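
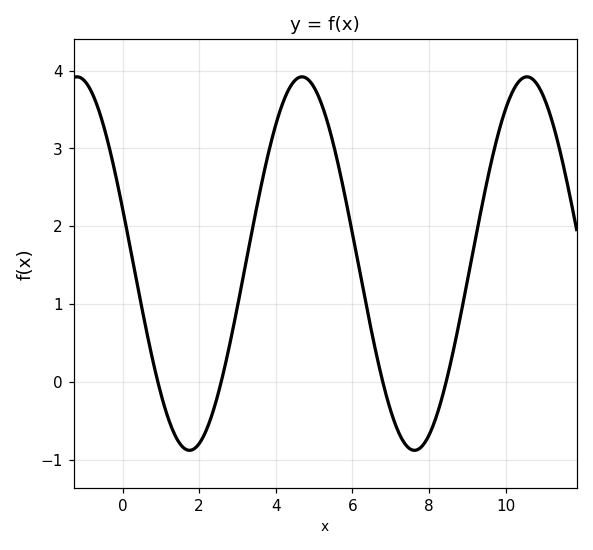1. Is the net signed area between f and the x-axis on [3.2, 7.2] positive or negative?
positive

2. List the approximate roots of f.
1, 2.6, 6.8, 8.4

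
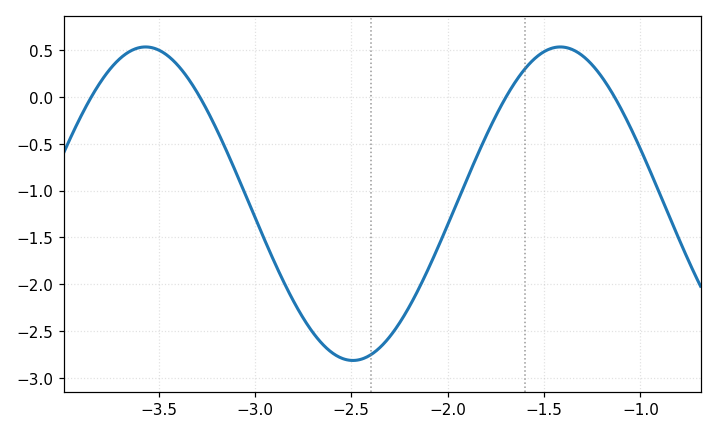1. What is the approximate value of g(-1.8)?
-0.4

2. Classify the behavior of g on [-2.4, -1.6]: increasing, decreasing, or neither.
increasing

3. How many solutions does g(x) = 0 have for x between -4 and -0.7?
4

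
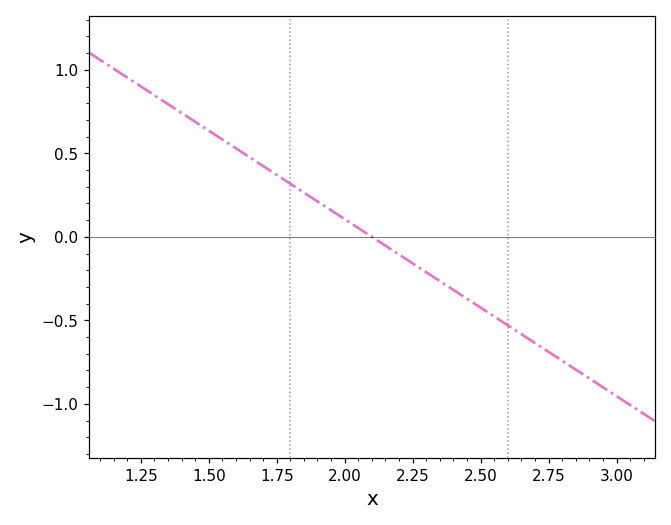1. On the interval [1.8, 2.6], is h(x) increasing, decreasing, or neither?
decreasing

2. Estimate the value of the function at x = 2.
0.1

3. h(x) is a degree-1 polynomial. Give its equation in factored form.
y = -1.06(x - 2.1)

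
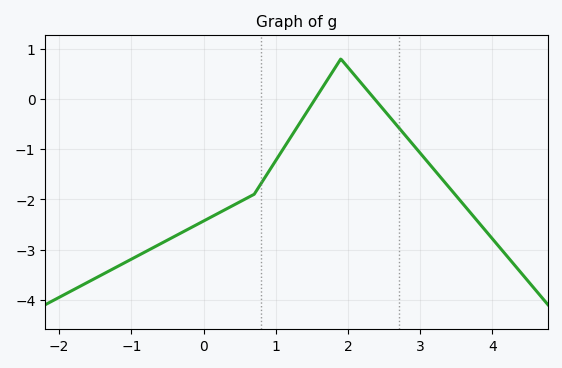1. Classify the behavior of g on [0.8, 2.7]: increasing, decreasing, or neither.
neither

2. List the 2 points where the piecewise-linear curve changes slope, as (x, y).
(0.7, -1.9); (1.9, 0.8)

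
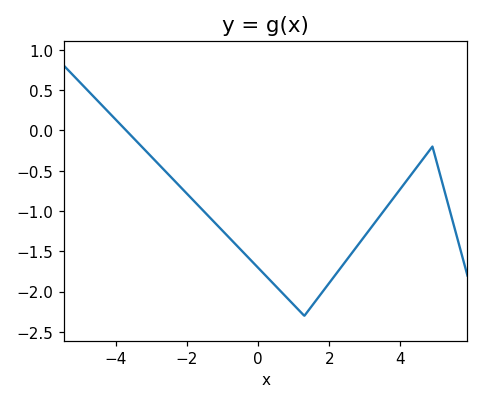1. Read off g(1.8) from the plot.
-2.01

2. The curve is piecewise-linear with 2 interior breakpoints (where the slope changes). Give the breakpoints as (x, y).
(1.3, -2.3); (4.9, -0.2)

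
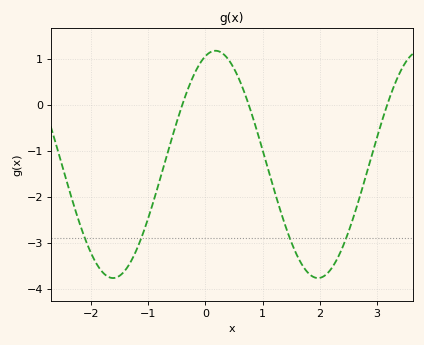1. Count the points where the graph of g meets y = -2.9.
4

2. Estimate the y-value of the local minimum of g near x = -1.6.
-3.8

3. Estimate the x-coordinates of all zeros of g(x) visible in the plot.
-0.4, 0.8, 3.2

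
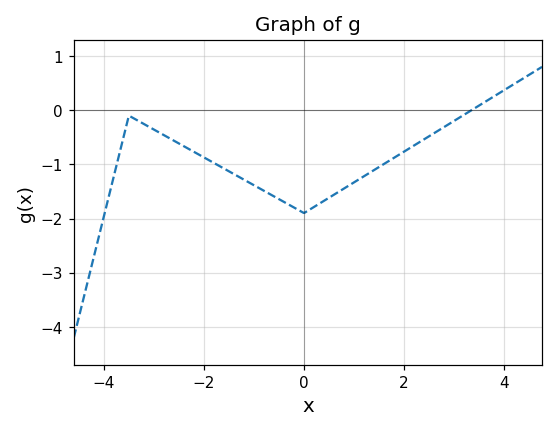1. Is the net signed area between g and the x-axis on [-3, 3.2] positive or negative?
negative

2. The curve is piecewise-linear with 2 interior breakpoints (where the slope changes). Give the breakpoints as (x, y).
(-3.5, -0.1); (0, -1.9)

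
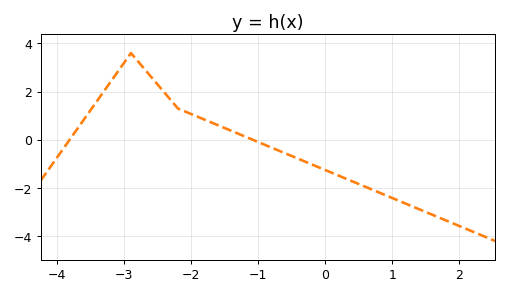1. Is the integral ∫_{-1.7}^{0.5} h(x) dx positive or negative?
negative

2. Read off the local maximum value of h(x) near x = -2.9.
3.6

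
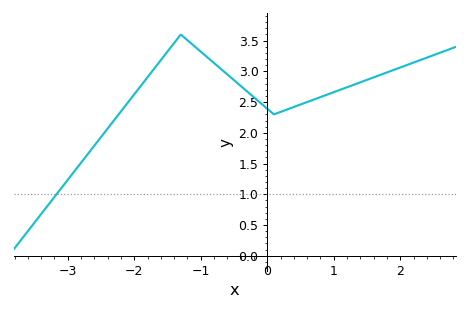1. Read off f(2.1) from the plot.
3.1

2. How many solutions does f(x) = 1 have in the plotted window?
1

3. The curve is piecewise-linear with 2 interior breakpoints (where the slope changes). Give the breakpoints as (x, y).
(-1.3, 3.6); (0.1, 2.3)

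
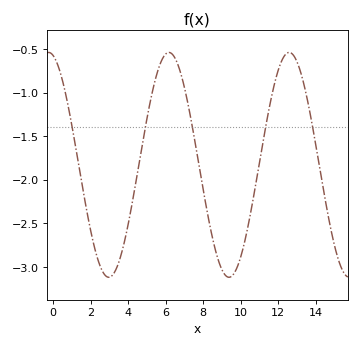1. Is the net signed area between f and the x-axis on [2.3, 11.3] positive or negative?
negative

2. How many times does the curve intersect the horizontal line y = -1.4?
5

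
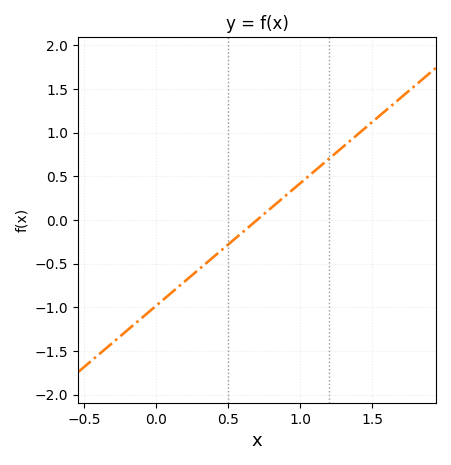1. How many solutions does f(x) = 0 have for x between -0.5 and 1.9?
1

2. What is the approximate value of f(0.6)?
-0.15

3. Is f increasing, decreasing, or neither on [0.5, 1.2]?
increasing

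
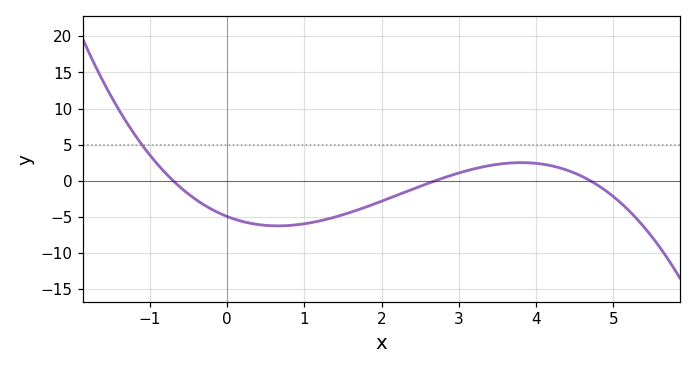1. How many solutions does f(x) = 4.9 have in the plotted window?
1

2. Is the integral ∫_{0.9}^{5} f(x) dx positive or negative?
negative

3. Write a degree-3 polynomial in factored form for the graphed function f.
y = -0.56(x + 0.7)(x - 2.7)(x - 4.7)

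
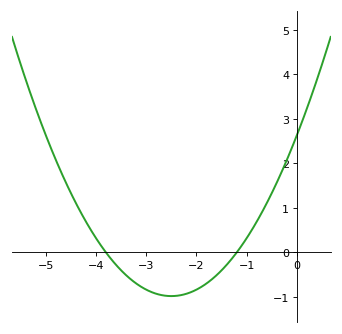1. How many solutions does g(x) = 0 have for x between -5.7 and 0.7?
2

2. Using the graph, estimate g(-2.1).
-0.887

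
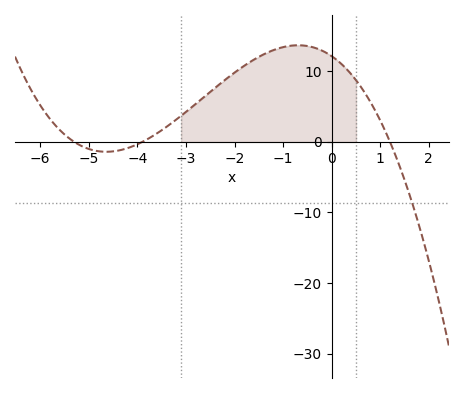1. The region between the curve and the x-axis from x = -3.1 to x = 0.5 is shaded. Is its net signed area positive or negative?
positive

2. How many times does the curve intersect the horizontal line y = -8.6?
1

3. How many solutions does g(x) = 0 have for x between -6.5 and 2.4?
3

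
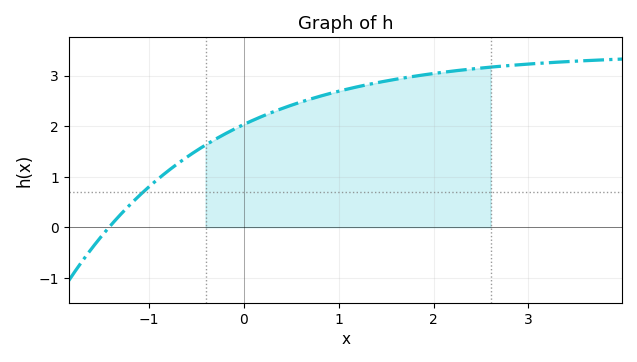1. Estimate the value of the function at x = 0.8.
2.6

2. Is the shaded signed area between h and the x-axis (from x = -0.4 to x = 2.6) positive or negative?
positive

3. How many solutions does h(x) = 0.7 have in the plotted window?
1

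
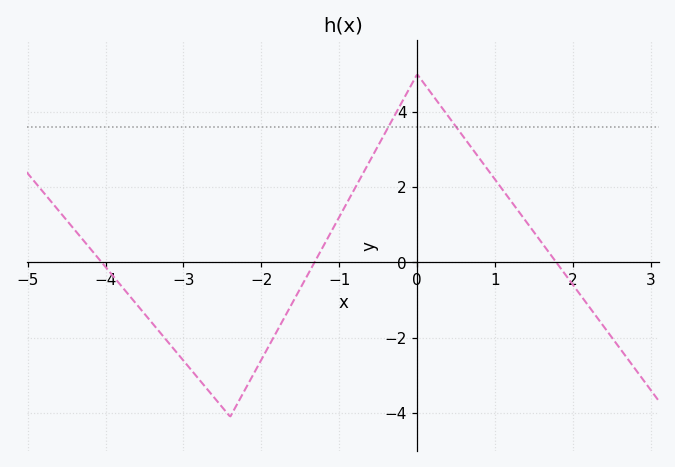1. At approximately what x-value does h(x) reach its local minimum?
-2.4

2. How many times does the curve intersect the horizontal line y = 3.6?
2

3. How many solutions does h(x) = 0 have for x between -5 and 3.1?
3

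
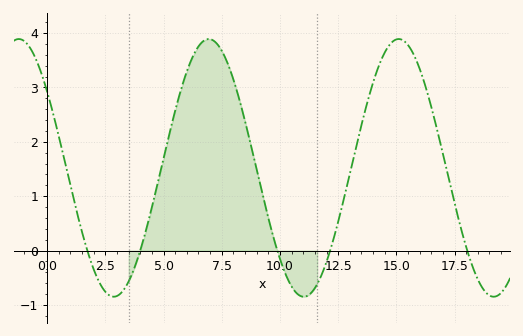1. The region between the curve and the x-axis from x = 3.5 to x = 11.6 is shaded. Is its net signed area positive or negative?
positive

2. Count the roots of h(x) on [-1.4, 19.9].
5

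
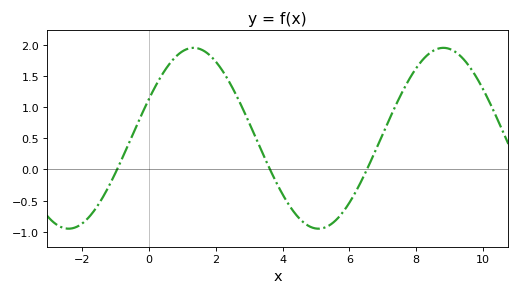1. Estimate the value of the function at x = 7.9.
1.55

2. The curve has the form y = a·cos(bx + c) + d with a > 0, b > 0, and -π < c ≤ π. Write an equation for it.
y = 1.45cos(0.84x - 1.1) + 0.5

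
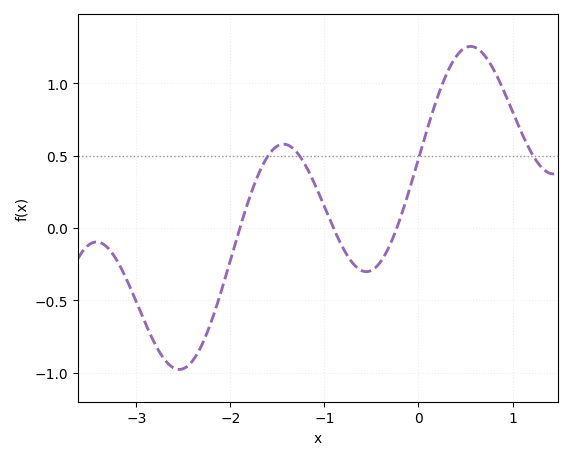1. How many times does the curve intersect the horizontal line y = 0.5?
4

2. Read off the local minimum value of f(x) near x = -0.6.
-0.3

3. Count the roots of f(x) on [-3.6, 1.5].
3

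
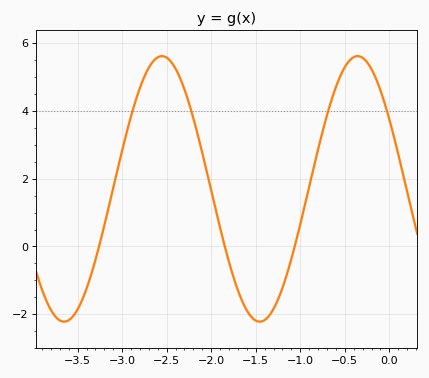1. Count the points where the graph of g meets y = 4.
4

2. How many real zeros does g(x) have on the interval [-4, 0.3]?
3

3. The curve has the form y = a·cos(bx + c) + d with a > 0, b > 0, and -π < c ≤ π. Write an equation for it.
y = 3.92cos(2.86x + 1.02) + 1.7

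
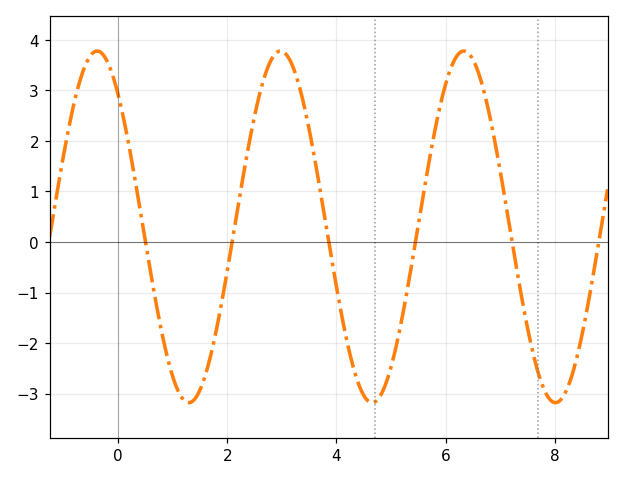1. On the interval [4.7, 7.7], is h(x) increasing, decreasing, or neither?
neither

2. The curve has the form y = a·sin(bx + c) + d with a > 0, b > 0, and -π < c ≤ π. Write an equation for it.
y = 3.48sin(1.9x + 2.3) + 0.3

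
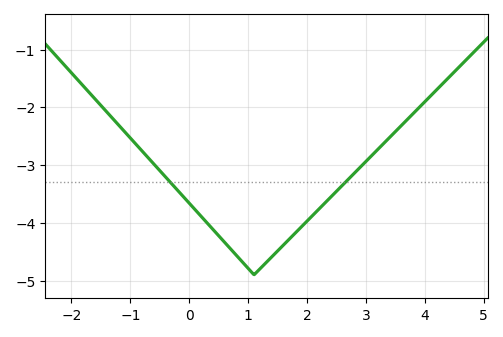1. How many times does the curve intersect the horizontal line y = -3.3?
2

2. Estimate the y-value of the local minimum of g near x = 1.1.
-4.9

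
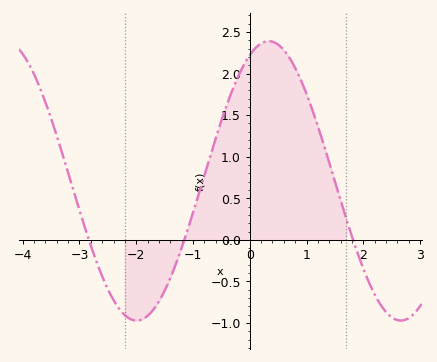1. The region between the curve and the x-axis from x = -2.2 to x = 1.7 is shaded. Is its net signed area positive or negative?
positive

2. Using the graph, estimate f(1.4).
0.93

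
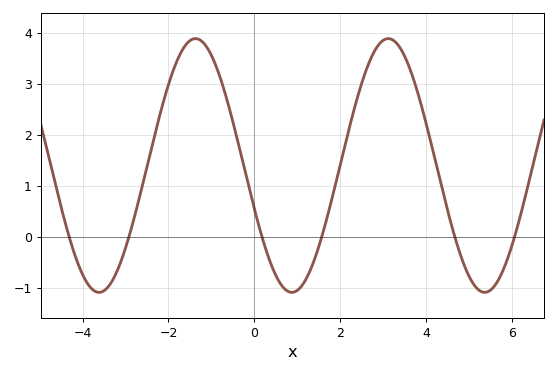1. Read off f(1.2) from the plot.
-0.8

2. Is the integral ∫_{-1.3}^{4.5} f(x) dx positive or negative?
positive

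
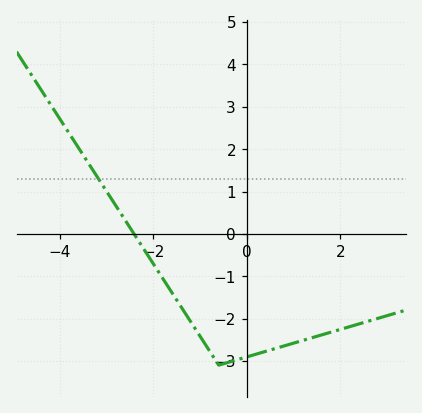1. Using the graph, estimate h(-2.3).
-0.189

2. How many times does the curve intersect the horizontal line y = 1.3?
1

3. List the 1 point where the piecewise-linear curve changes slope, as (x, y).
(-0.6, -3.1)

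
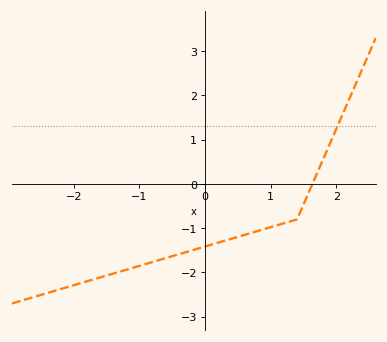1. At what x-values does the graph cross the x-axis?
1.63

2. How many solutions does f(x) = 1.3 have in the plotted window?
1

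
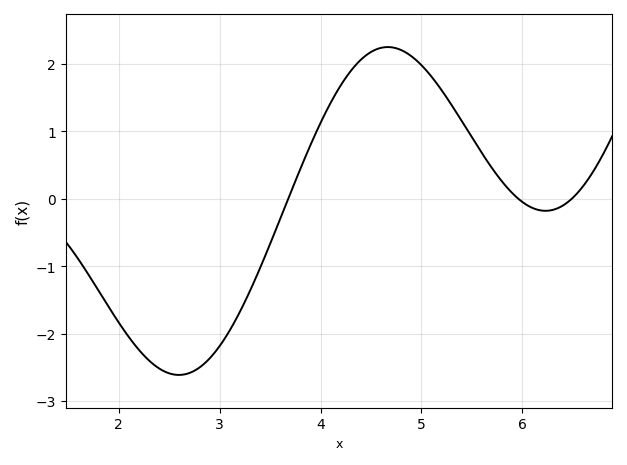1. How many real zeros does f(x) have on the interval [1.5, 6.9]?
3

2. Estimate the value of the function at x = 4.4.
2.1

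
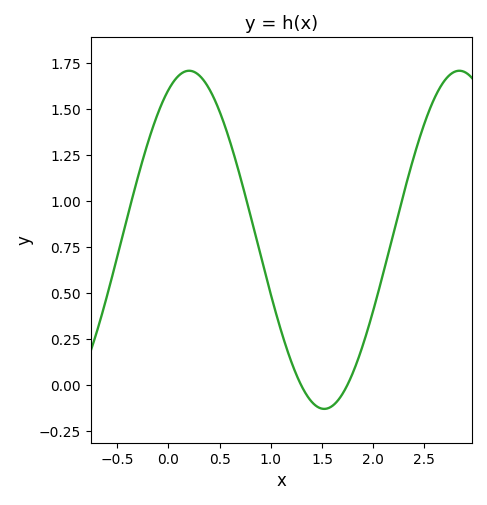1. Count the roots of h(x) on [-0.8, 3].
2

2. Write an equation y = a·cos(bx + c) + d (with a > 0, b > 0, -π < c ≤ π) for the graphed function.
y = 0.92cos(2.38x - 0.482) + 0.79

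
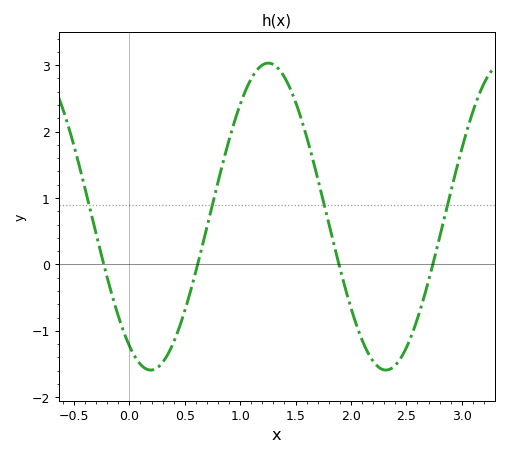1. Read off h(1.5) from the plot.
2.44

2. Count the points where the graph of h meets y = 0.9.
4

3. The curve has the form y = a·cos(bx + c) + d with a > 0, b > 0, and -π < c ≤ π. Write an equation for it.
y = 2.31cos(2.96x + 2.57) + 0.72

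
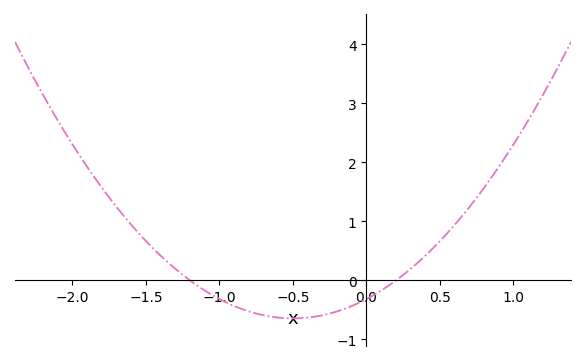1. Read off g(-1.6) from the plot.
0.943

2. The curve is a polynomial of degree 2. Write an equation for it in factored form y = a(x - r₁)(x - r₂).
y = 1.31(x + 1.2)(x - 0.2)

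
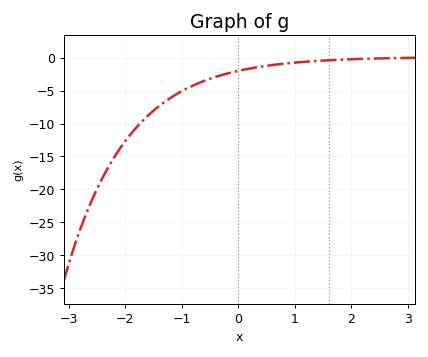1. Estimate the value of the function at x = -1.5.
-8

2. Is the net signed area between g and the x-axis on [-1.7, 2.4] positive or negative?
negative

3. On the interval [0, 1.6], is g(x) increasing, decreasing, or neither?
increasing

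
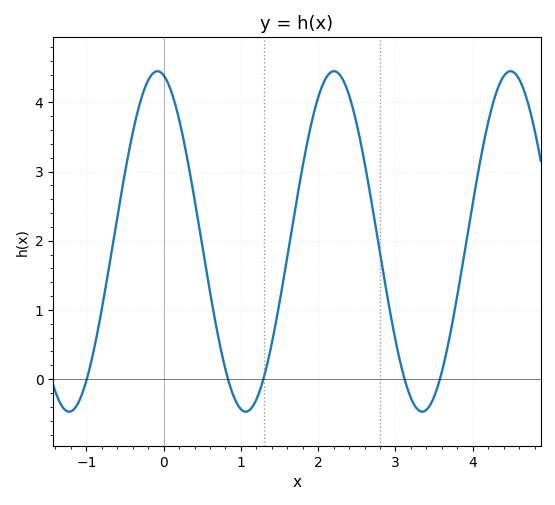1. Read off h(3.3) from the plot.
-0.4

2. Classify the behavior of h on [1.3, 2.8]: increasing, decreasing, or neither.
neither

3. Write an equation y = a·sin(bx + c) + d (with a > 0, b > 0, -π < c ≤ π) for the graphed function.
y = 2.46sin(2.8x + 1.8) + 1.99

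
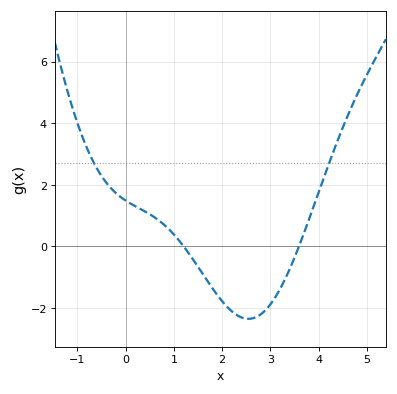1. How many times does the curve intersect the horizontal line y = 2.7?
2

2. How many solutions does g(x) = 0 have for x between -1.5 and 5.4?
2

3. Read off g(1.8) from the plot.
-1.36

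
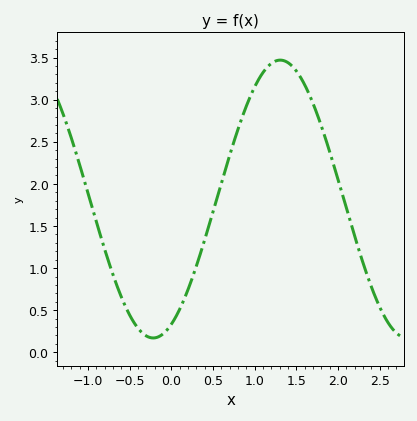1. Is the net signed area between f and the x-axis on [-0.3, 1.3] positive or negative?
positive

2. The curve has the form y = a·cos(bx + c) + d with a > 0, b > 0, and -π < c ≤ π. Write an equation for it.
y = 1.65cos(2.1x - 2.7) + 1.82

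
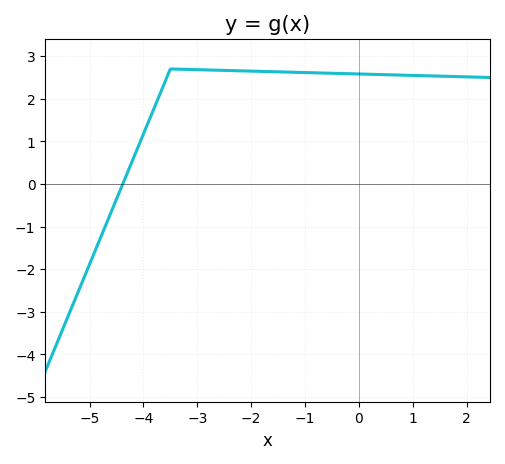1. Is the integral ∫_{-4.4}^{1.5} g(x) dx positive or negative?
positive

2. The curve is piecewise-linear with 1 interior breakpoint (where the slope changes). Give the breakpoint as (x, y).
(-3.5, 2.7)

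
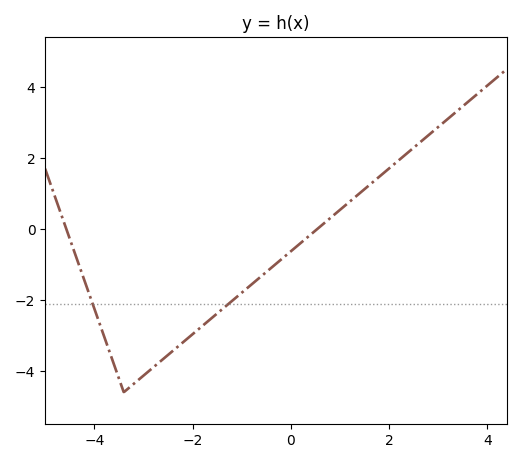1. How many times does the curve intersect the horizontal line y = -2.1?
2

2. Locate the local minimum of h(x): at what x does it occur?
-3.4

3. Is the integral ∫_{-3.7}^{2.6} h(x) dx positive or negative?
negative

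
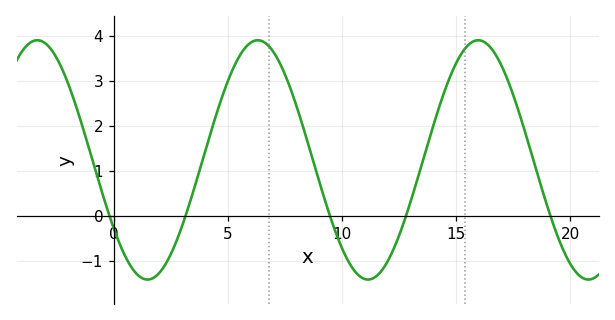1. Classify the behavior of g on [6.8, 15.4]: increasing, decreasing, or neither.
neither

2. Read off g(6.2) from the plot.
3.89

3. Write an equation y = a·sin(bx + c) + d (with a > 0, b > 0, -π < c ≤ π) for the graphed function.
y = 2.66sin(0.65x - 2.53) + 1.24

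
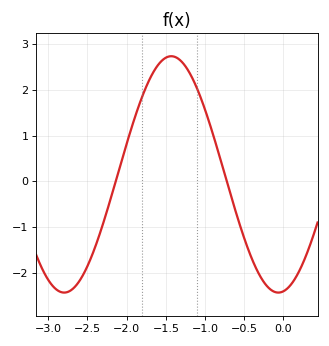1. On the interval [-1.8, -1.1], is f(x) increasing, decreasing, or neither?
neither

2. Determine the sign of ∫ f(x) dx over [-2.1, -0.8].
positive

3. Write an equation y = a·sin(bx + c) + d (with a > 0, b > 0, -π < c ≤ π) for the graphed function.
y = 2.59sin(2.3x - 1.42) + 0.15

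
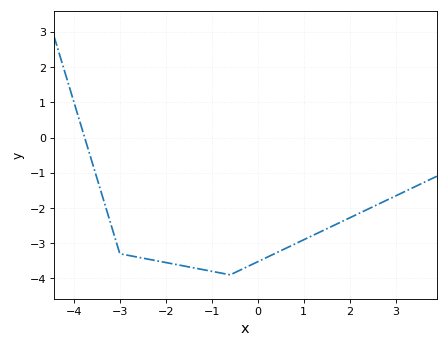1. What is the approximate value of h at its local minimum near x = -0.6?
-3.9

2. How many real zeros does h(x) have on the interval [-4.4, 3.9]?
1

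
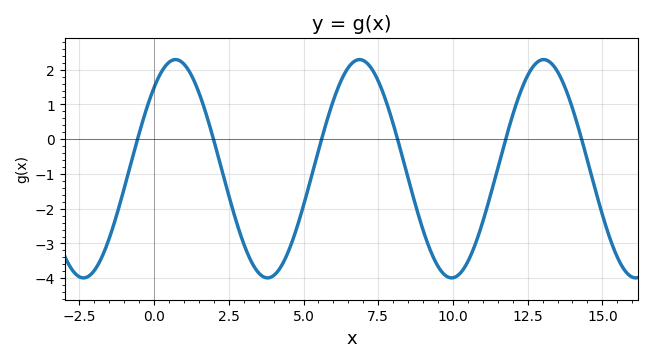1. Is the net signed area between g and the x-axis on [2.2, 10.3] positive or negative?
negative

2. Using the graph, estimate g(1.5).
1.34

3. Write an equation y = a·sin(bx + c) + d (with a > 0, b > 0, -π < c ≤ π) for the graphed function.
y = 3.14sin(1.02x + 0.842) - 0.85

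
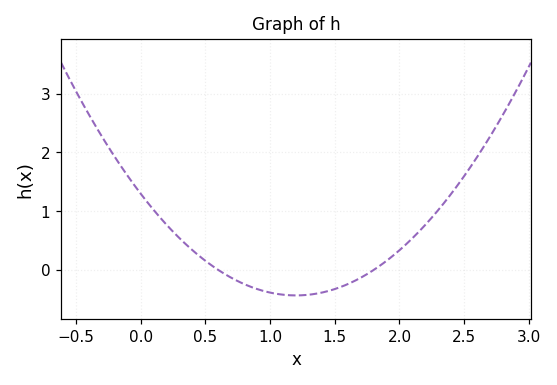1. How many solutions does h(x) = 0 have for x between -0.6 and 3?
2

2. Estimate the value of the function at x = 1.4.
-0.4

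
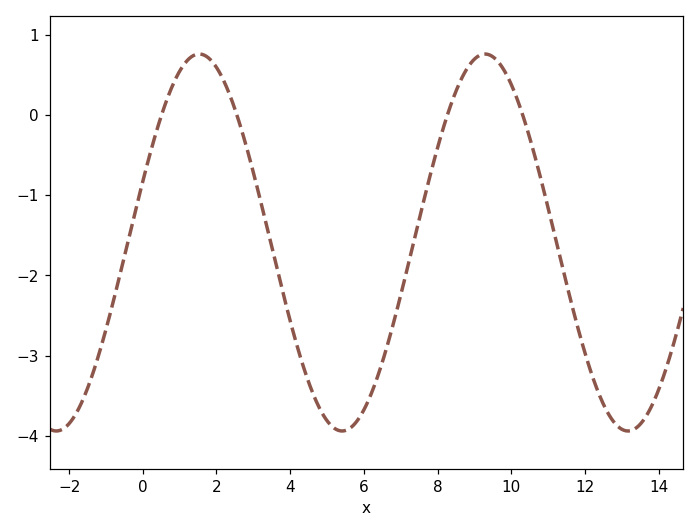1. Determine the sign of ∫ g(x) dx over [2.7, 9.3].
negative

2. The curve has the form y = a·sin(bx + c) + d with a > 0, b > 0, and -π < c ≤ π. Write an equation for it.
y = 2.35sin(0.81x + 0.33) - 1.59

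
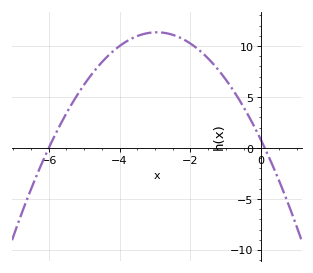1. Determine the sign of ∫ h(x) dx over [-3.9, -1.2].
positive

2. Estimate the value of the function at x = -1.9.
10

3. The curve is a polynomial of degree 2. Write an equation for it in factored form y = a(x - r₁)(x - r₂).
y = -1.22(x + 6)(x - 0.1)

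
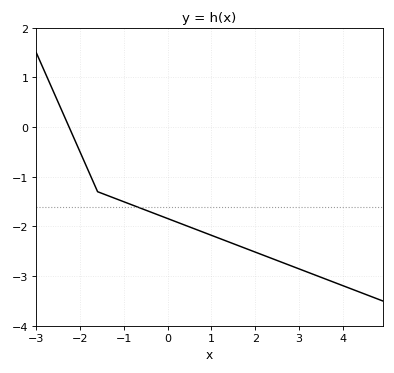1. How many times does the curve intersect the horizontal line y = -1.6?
1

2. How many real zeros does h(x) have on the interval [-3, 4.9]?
1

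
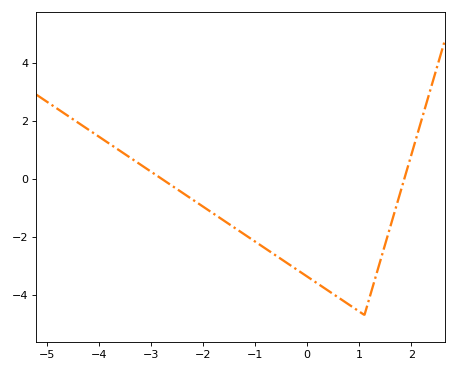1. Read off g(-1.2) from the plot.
-2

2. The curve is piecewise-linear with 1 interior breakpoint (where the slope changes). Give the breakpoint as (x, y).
(1.1, -4.7)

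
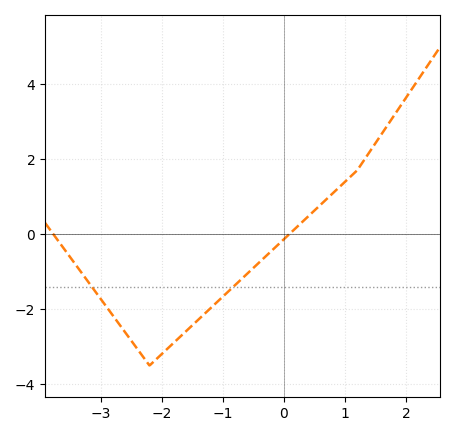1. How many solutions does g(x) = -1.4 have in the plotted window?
2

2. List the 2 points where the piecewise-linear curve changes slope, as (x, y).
(-2.2, -3.5); (1.2, 1.7)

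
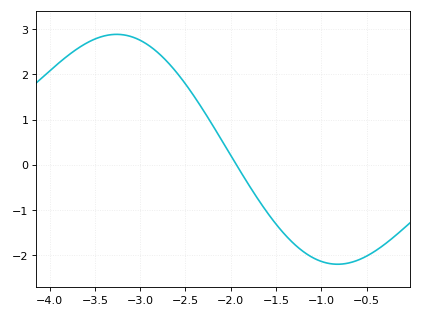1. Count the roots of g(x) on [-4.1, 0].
1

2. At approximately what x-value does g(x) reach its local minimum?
-0.8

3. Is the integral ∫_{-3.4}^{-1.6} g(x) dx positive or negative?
positive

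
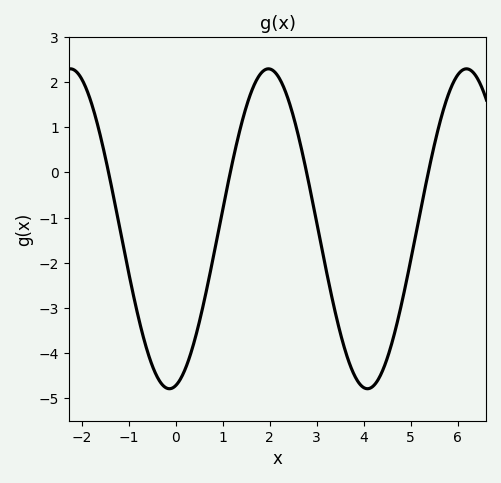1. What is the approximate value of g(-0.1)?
-4.8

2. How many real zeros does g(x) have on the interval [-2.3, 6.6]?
4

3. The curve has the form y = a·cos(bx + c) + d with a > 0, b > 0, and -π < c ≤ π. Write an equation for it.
y = 3.55cos(1.49x - 2.94) - 1.25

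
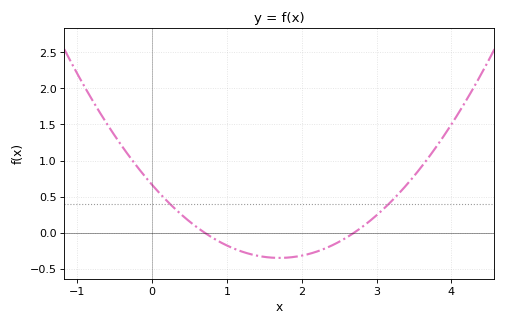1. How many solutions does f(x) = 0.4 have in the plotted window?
2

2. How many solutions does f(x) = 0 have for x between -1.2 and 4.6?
2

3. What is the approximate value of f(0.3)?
0.336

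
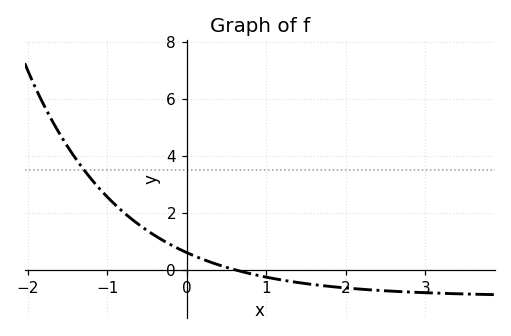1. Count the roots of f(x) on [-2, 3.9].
1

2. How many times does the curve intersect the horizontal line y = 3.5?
1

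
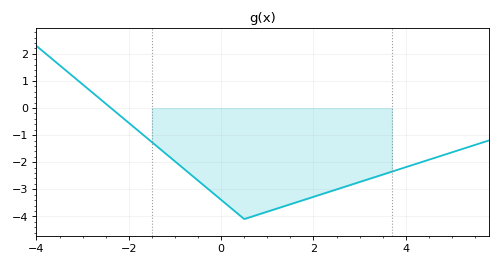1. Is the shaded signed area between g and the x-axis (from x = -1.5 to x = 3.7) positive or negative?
negative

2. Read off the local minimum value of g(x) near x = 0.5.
-4.1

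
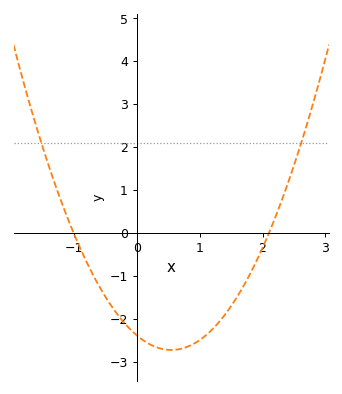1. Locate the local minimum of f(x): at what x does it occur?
0.55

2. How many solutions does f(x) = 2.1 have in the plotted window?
2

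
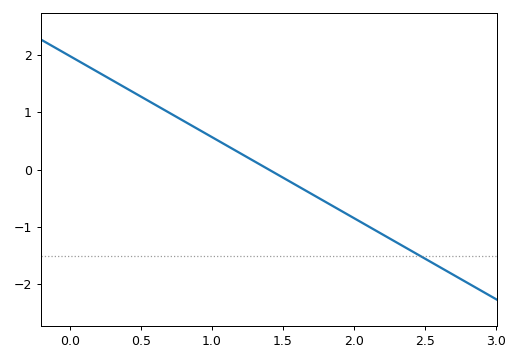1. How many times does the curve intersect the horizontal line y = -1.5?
1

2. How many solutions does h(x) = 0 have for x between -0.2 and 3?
1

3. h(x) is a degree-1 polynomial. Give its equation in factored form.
y = -1.41(x - 1.4)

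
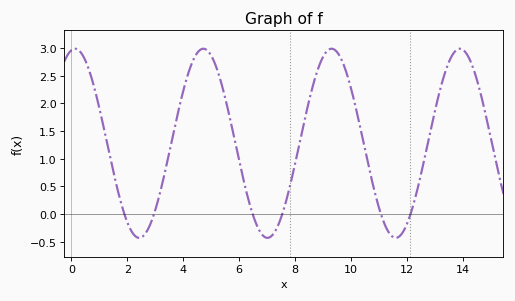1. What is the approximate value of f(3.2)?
0.45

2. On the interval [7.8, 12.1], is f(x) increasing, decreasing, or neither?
neither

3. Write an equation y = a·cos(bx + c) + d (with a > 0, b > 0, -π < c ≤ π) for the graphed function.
y = 1.71cos(1.4x - 0.18) + 1.28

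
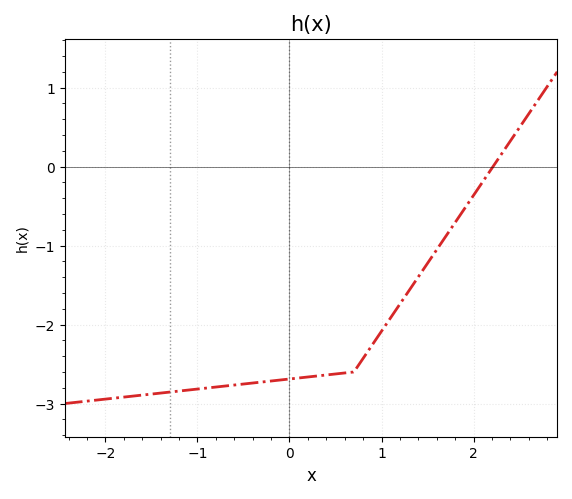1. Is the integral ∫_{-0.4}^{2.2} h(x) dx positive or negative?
negative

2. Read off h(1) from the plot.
-2.08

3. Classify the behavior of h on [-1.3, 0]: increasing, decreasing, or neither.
increasing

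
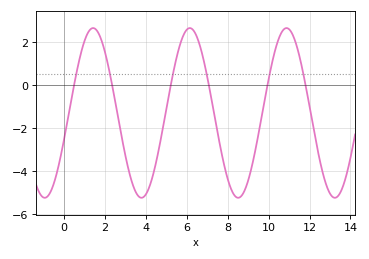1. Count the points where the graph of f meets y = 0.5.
6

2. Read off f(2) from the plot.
1.55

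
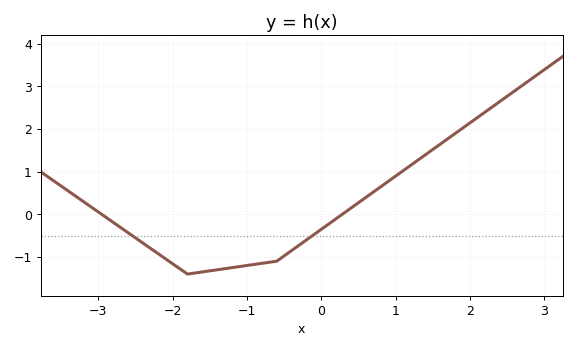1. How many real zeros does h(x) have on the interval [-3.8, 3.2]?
2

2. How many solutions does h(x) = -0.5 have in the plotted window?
2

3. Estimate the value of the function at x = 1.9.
2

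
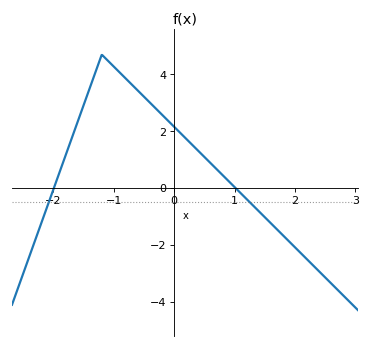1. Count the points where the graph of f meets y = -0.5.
2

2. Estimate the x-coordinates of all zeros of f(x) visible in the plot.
-2, 1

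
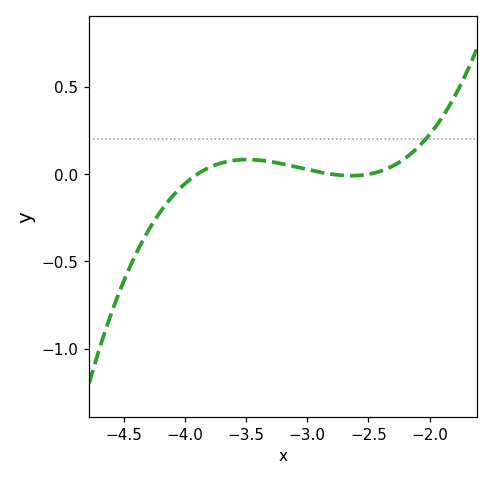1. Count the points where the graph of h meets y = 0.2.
1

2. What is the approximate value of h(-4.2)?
-0.2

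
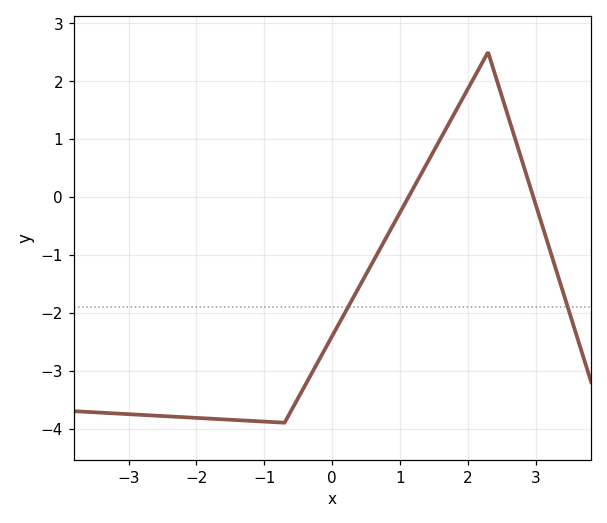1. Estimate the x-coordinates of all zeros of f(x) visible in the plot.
1.13, 2.97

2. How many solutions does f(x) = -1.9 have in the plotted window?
2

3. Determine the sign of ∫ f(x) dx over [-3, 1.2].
negative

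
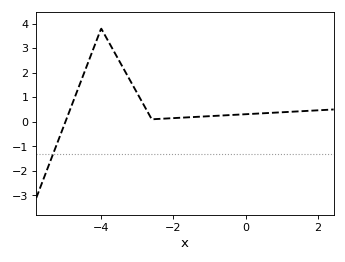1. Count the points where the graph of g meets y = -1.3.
1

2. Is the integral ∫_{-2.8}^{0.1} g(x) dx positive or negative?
positive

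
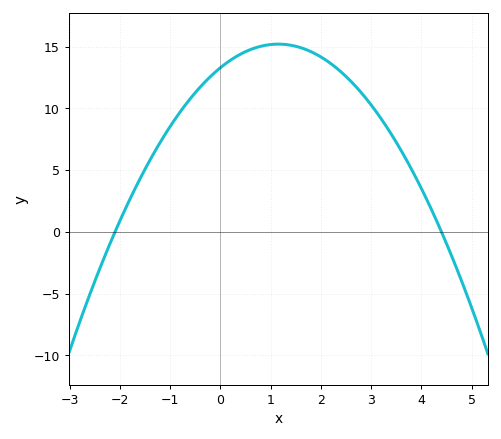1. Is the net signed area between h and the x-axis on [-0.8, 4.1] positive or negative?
positive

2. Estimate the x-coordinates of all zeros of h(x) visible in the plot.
-2, 4.4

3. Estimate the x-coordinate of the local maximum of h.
1.2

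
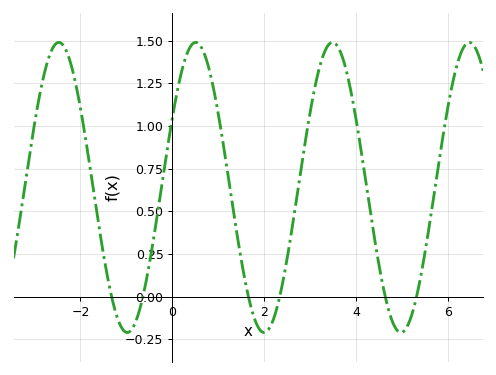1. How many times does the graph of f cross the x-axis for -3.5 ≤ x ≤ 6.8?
6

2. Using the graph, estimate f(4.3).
0.52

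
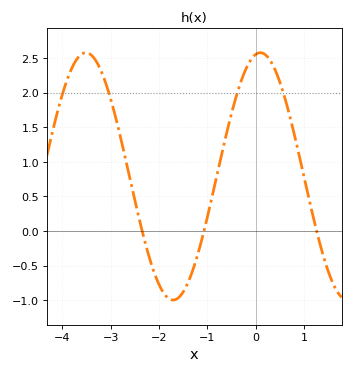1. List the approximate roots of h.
-2.3, -1.1, 1.3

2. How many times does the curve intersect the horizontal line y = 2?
4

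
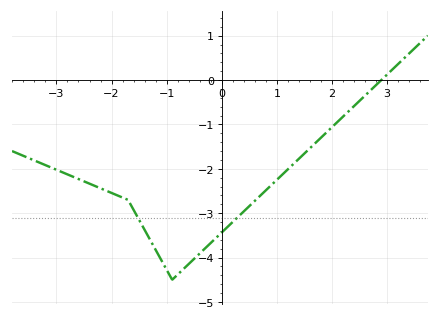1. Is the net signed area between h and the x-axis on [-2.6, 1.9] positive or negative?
negative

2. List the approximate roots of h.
2.8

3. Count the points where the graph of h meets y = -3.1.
2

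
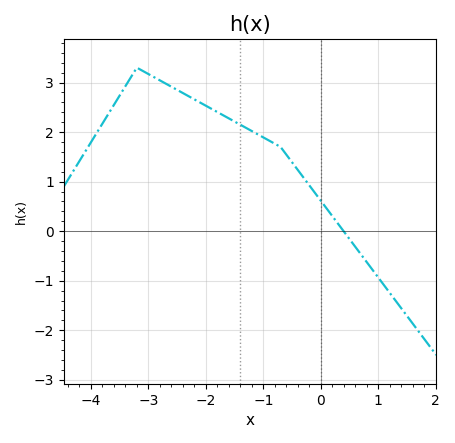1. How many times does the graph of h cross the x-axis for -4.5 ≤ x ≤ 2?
1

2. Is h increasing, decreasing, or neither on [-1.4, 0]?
decreasing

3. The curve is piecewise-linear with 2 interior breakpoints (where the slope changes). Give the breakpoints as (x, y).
(-3.2, 3.3); (-0.7, 1.7)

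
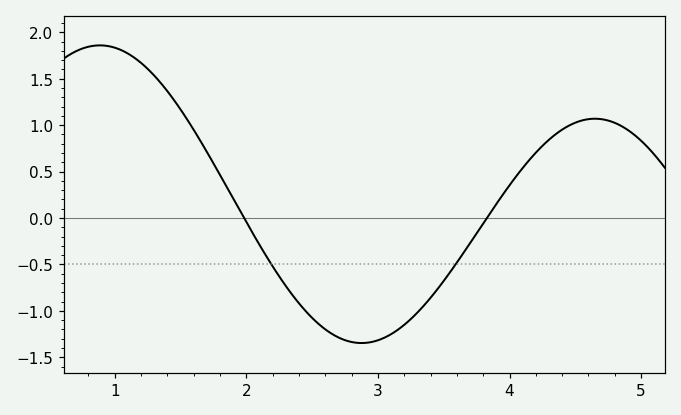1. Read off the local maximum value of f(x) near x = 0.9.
1.85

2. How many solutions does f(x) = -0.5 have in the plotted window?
2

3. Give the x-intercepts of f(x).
2, 3.8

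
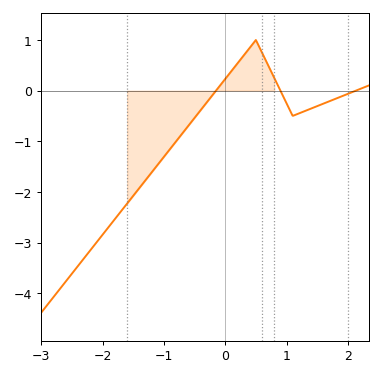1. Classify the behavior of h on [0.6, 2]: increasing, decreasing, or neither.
neither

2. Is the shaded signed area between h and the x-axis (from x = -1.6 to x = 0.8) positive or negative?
negative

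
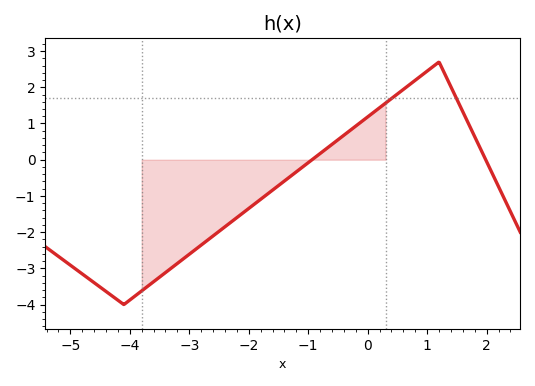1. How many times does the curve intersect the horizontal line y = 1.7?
2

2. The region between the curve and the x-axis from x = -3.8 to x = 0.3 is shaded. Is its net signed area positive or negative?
negative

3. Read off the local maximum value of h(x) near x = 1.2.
2.7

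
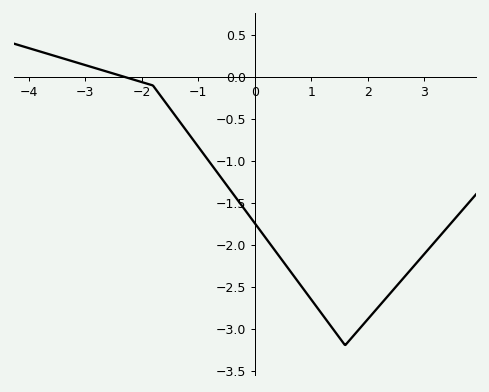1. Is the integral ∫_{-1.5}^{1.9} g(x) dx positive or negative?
negative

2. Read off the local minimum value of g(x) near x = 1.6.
-3.2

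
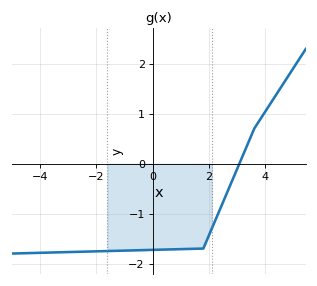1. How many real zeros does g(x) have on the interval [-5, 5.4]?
1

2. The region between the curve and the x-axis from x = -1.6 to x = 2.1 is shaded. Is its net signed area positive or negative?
negative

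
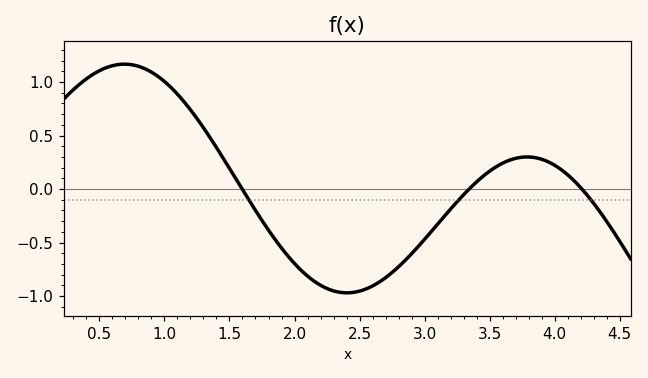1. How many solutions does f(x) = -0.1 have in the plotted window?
3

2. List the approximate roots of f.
1.6, 3.34, 4.21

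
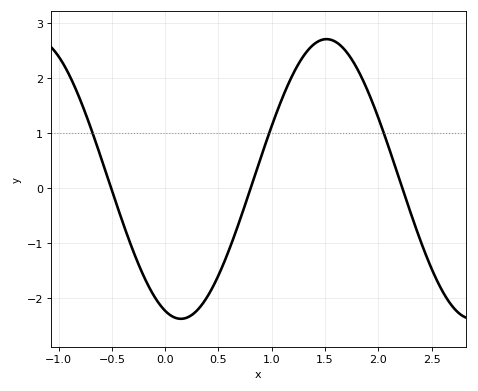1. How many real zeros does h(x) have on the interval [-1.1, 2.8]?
3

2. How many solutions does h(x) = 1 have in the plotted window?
3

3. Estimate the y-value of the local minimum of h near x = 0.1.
-2.37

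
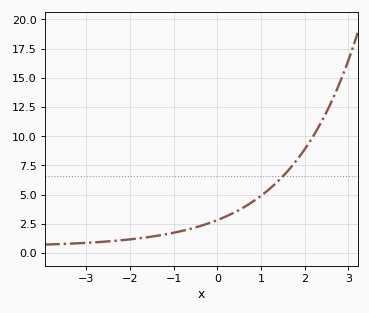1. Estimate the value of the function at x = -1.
1.74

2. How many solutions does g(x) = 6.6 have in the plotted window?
1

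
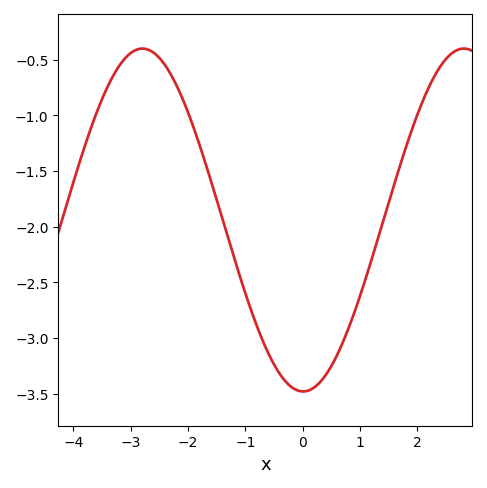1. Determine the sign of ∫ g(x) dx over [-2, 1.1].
negative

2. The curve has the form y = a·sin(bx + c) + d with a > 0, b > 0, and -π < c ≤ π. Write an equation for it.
y = 1.54sin(1.1x - 1.6) - 1.94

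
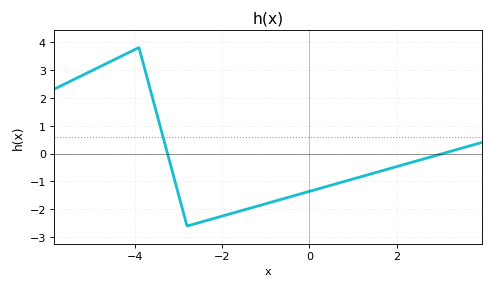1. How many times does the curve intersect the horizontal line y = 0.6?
1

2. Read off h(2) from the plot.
-0.468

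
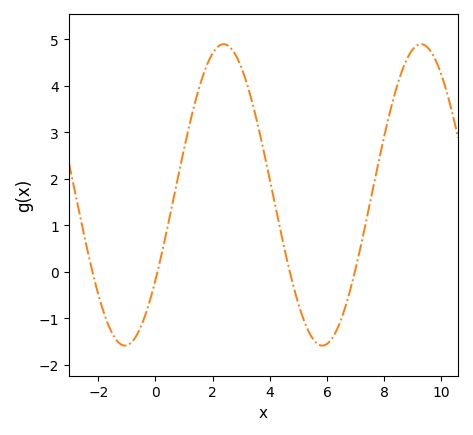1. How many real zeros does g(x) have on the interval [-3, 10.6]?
4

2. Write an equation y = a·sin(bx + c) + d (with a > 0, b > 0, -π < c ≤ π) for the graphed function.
y = 3.24sin(0.91x - 0.6) + 1.65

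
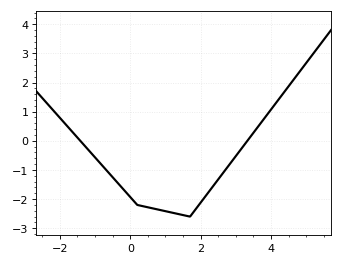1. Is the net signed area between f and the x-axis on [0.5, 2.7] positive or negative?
negative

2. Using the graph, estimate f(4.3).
1.6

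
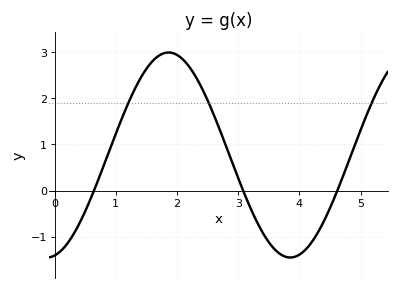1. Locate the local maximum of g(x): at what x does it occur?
1.86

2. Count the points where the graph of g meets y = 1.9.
3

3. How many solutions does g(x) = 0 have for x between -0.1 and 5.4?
3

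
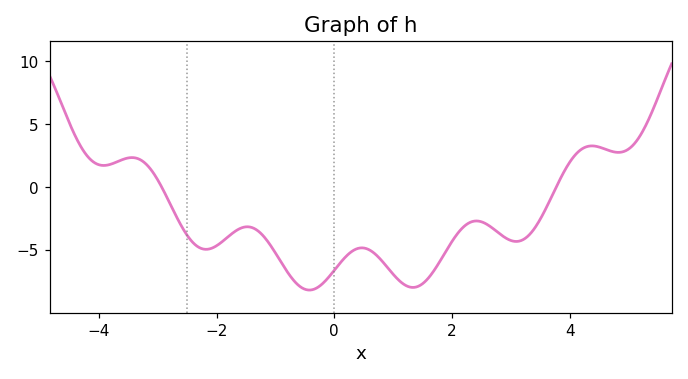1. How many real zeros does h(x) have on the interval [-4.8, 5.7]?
2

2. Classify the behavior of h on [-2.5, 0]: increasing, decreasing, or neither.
neither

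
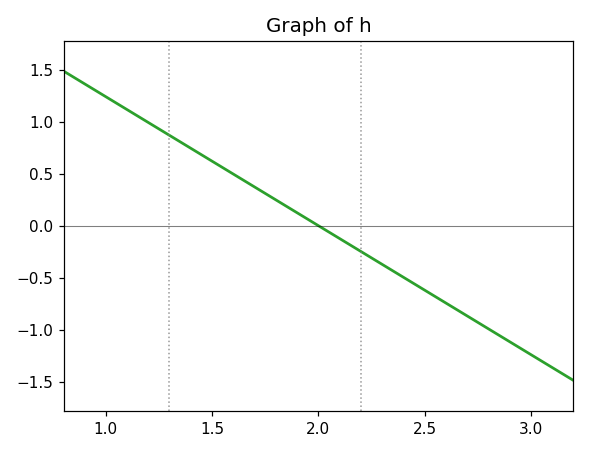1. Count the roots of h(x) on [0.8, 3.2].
1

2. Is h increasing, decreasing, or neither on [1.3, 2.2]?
decreasing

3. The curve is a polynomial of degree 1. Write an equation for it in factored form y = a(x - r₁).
y = -1.24(x - 2)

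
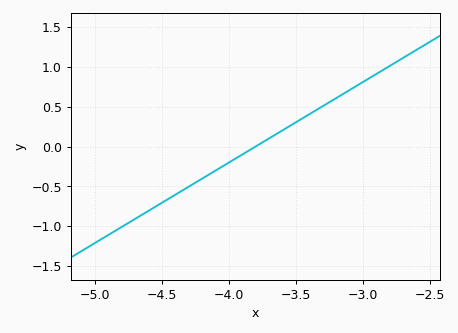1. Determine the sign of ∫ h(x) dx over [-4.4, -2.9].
positive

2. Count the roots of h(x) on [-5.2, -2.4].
1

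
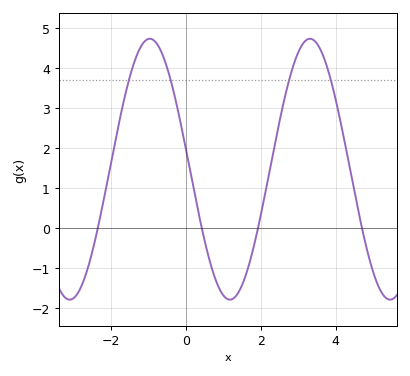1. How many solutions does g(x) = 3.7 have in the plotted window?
4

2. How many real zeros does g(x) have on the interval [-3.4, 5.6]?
4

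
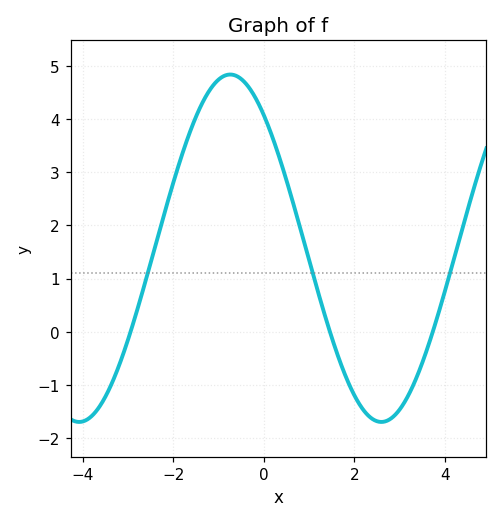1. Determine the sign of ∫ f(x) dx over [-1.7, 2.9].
positive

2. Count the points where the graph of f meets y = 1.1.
3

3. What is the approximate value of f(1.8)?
-0.822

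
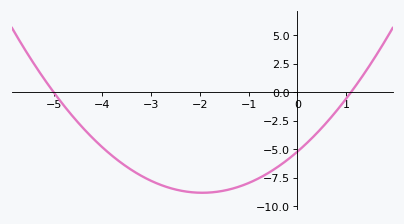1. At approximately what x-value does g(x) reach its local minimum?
-2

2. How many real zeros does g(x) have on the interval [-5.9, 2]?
2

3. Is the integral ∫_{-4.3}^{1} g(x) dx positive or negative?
negative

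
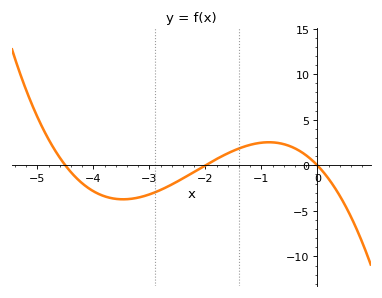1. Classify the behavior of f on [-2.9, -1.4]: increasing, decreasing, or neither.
increasing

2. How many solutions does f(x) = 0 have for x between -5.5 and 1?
3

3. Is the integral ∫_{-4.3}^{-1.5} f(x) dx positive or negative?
negative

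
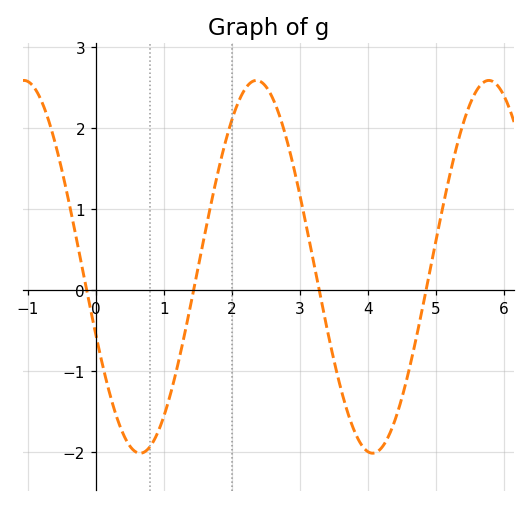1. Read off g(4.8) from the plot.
-0.2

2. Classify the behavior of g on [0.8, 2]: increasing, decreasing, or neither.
increasing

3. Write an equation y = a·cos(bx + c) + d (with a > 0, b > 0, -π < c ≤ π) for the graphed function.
y = 2.3cos(1.8x + 1.9) + 0.29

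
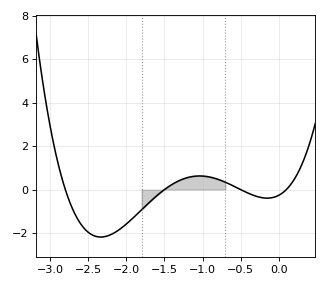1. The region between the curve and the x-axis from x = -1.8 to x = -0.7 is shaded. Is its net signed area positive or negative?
positive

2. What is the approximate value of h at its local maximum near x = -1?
0.6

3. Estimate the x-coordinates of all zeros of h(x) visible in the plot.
-2.8, -1.5, -0.5, 0.1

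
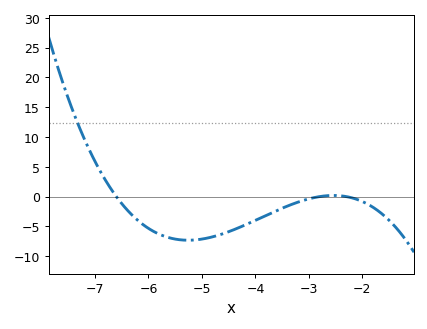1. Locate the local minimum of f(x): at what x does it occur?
-5.26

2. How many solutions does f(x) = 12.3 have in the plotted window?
1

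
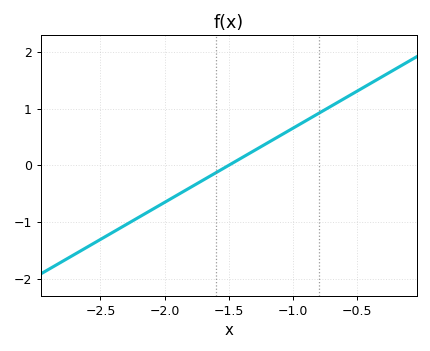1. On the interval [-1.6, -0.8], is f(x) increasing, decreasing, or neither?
increasing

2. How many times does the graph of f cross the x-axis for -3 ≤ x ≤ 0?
1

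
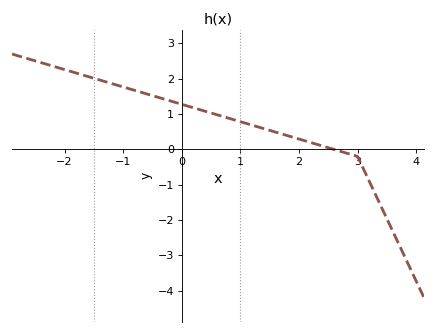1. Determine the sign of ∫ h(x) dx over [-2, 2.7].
positive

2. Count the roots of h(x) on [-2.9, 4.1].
1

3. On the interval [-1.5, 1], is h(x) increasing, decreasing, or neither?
decreasing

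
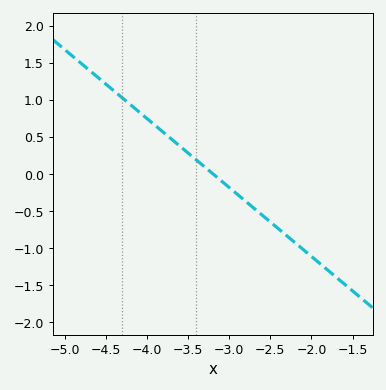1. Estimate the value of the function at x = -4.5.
1.21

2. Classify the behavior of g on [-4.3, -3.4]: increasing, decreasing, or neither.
decreasing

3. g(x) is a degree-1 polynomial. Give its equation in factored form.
y = -0.93(x + 3.2)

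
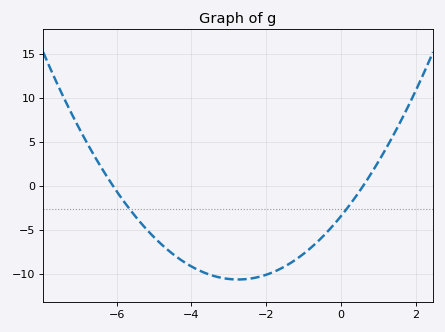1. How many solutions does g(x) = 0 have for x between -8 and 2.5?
2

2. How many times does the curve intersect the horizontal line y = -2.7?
2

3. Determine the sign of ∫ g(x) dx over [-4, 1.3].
negative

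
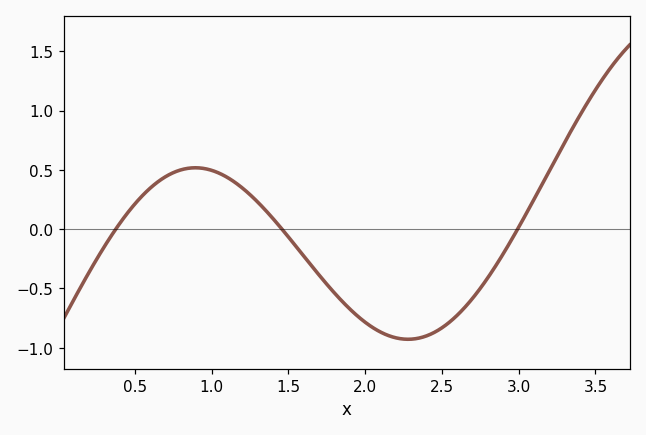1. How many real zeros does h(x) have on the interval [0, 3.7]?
3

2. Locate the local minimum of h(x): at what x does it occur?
2.3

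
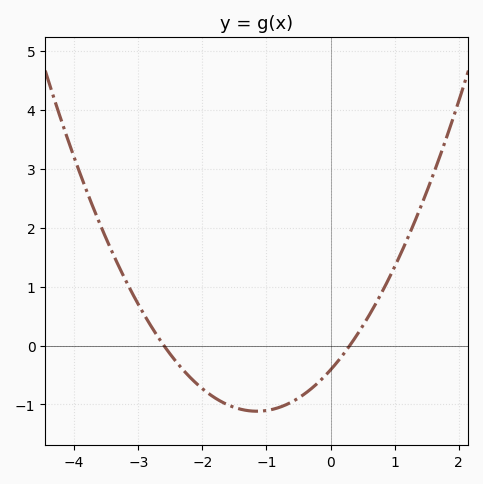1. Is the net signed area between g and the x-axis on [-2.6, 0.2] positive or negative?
negative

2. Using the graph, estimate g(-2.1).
-0.6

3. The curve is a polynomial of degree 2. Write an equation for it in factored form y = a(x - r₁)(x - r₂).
y = 0.53(x + 2.6)(x - 0.3)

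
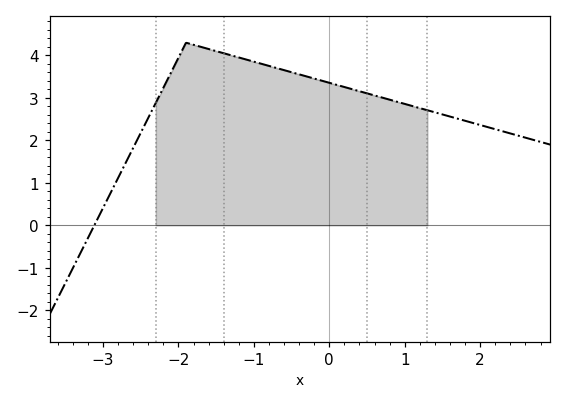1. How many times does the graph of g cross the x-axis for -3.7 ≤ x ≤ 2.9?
1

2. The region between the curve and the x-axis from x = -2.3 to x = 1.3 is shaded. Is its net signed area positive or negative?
positive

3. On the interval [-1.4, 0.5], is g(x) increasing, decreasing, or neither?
decreasing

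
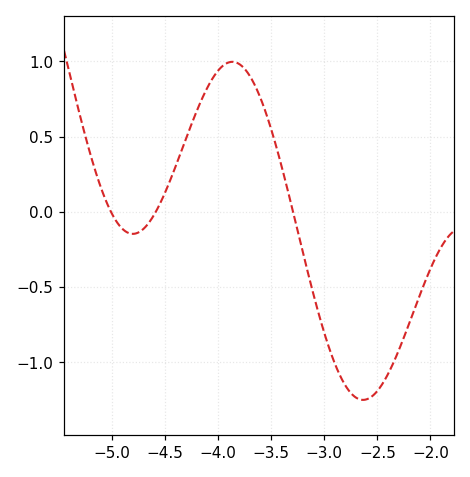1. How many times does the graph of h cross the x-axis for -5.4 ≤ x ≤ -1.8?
3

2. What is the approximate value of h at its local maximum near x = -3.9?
1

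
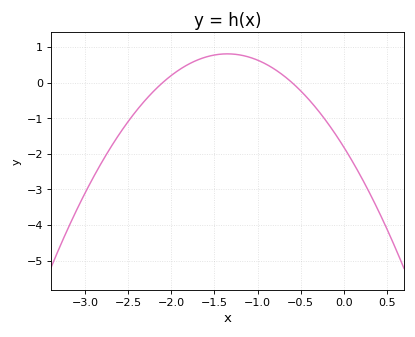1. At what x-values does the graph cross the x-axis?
-2.1, -0.6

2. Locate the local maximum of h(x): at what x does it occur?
-1.4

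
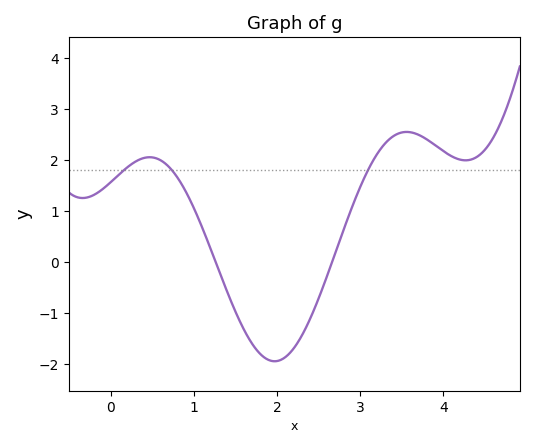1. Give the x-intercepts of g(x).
1.3, 2.7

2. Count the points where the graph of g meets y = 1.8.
3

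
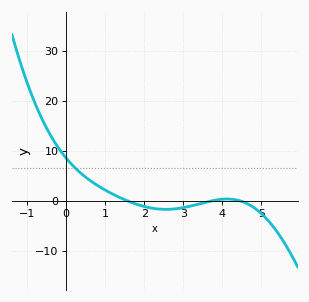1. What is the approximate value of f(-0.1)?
9.52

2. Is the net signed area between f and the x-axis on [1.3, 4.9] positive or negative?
negative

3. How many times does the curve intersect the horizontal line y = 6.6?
1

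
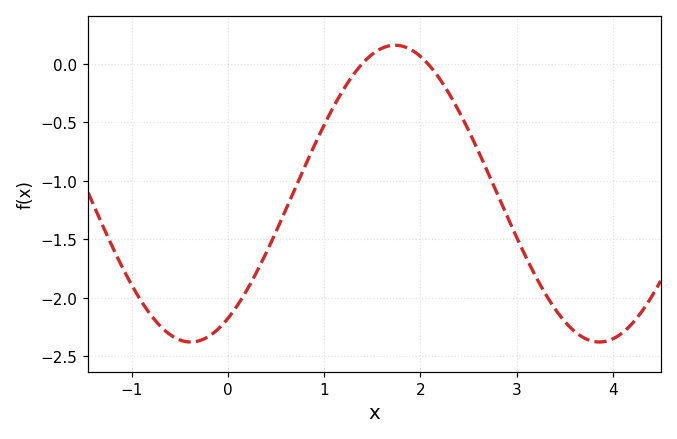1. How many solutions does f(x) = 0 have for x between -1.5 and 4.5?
2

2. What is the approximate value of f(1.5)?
0.082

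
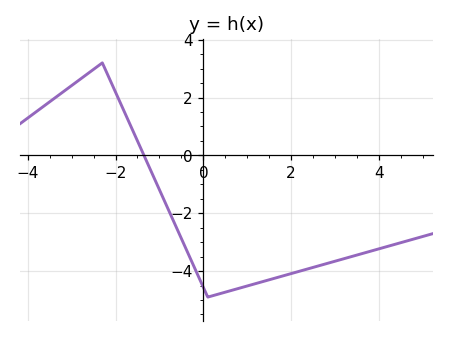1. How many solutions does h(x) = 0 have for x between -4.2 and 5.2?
1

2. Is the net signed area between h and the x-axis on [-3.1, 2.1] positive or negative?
negative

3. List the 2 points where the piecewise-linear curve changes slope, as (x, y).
(-2.3, 3.2); (0.1, -4.9)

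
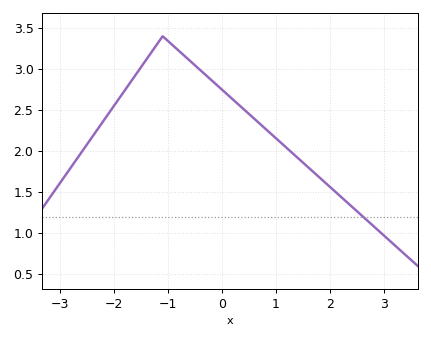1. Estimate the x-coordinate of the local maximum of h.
-1.1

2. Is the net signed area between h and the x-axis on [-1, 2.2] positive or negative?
positive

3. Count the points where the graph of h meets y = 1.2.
1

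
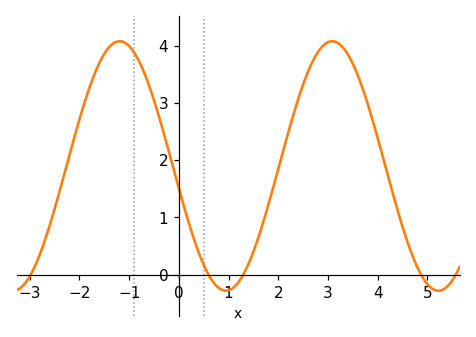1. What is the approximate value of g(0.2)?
0.905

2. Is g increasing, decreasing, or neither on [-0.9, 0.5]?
decreasing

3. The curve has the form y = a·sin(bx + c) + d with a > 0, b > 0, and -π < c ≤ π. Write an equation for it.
y = 2.18sin(1.47x - 2.96) + 1.9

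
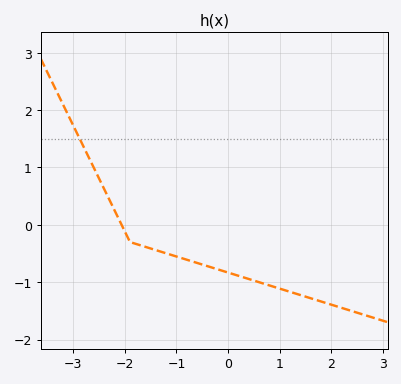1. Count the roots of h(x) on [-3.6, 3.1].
1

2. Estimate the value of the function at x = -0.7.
-0.6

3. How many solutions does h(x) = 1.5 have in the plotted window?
1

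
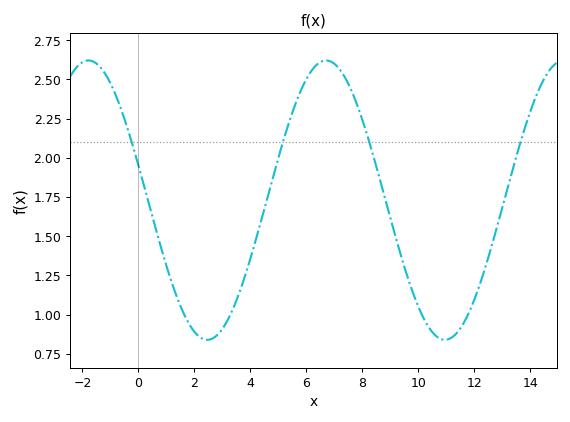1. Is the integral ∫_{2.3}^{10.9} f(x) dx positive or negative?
positive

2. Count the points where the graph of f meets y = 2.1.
4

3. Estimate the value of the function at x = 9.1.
1.55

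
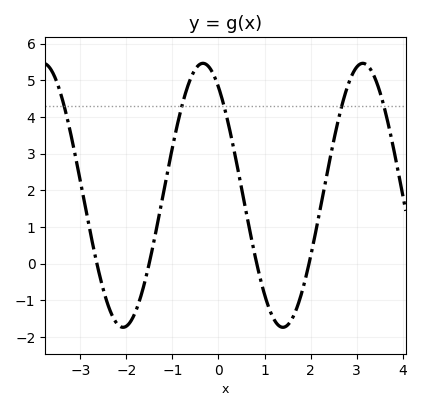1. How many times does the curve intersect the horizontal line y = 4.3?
5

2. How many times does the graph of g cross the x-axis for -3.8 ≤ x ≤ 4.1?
4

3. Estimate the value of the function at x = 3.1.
5.5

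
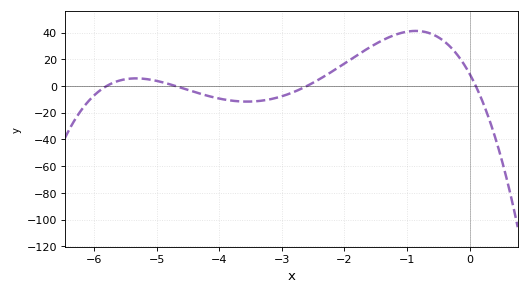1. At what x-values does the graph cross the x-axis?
-5.8, -4.7, -2.6, 0.1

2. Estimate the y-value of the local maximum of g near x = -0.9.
41.2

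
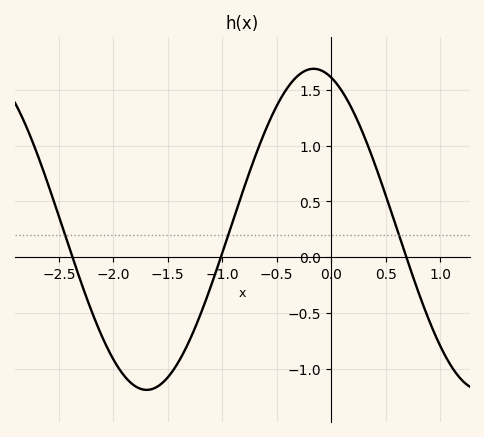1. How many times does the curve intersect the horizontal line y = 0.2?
3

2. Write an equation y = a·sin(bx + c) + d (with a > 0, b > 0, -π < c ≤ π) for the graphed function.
y = 1.44sin(2x + 1.9) + 0.25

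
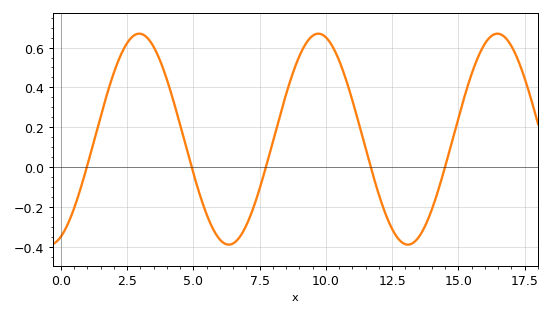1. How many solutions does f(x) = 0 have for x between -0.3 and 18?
5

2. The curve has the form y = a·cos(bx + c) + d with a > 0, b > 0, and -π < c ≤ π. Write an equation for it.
y = 0.53cos(0.93x - 2.75) + 0.14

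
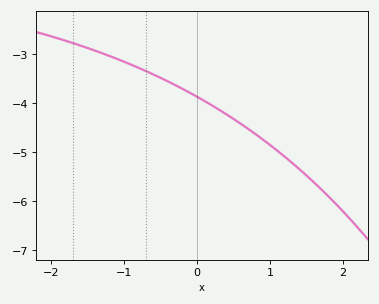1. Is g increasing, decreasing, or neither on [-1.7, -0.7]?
decreasing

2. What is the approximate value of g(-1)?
-3.16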